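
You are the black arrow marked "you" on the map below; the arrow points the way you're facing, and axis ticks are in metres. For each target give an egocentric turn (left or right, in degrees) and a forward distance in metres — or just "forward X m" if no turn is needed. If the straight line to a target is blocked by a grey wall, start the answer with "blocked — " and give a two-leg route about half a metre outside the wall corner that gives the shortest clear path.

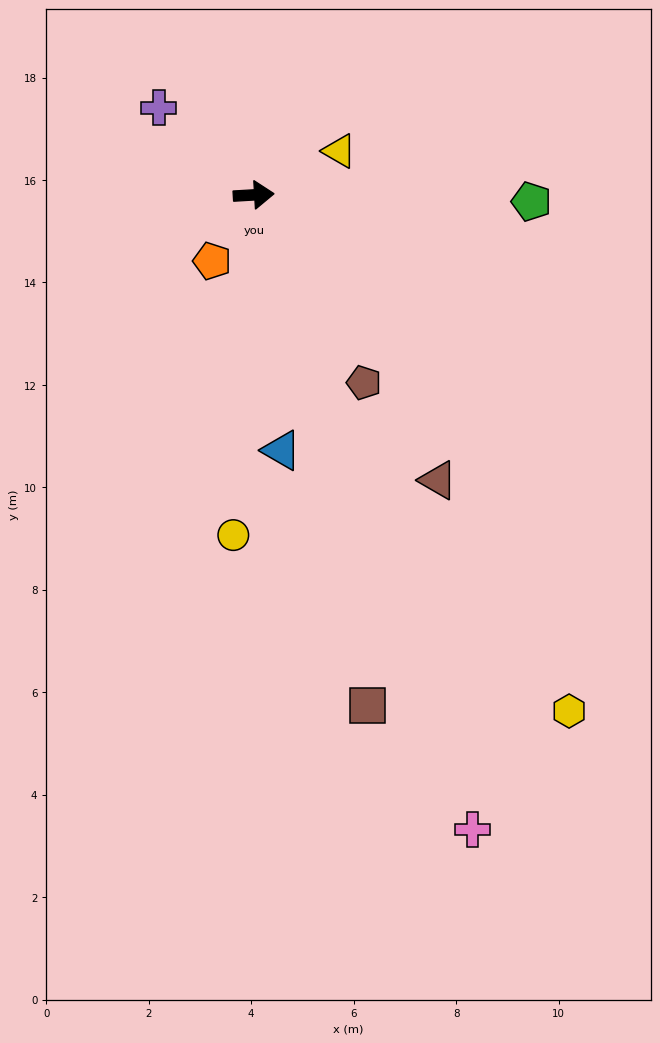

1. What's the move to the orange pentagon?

turn right 126°, forward 1.5 m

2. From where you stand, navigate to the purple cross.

turn left 134°, forward 2.5 m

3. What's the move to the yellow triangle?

turn left 24°, forward 1.9 m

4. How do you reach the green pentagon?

turn right 5°, forward 5.4 m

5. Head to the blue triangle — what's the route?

turn right 87°, forward 5.0 m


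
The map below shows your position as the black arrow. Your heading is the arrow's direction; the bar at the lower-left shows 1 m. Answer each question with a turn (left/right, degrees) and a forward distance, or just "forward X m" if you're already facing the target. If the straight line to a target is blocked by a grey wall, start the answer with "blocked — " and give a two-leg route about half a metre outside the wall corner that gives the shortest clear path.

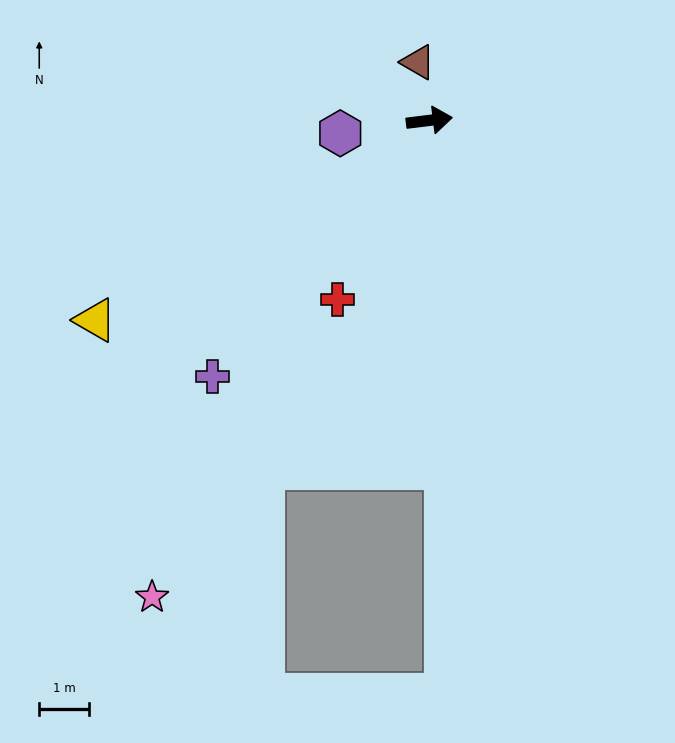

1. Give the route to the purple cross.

turn right 137°, forward 6.8 m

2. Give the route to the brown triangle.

turn left 94°, forward 1.2 m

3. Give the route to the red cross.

turn right 124°, forward 4.1 m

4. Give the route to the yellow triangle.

turn right 156°, forward 7.8 m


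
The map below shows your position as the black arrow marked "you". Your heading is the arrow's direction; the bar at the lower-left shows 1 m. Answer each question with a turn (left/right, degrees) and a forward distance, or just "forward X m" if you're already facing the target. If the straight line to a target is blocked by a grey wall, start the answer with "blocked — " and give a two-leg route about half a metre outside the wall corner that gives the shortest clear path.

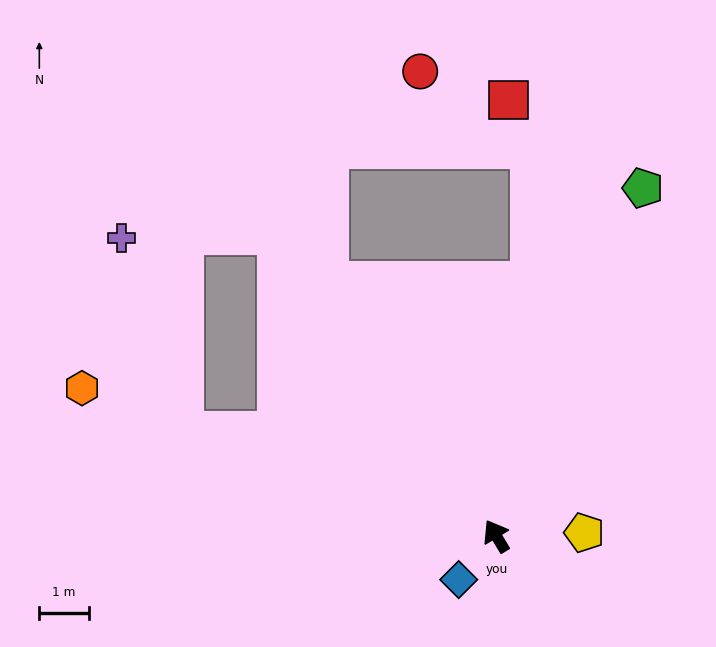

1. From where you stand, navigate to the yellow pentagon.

turn right 119°, forward 1.8 m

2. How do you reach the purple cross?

blocked — turn left 5°, forward 7.5 m, then turn left 56°, forward 3.2 m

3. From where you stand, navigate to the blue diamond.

turn left 108°, forward 1.2 m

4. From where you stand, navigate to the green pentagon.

turn right 54°, forward 7.6 m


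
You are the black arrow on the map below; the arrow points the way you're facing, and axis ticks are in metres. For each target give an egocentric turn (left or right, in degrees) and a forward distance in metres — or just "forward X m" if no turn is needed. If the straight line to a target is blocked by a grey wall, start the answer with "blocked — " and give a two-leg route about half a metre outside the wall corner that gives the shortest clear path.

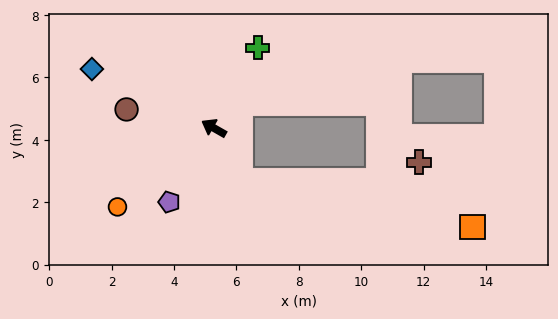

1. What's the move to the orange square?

blocked — turn left 146°, forward 1.9 m, then turn left 53°, forward 7.6 m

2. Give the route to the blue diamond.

turn left 4°, forward 4.3 m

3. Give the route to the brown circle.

turn left 18°, forward 2.9 m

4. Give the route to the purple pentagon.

turn left 89°, forward 2.8 m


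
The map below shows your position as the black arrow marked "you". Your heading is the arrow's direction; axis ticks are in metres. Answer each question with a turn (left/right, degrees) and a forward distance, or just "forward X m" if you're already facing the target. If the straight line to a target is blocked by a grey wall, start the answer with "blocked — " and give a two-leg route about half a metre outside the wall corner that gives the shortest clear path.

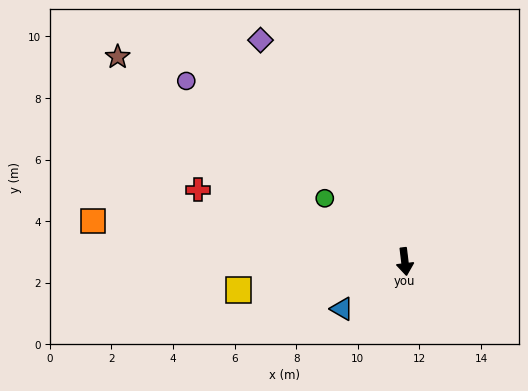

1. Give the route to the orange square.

turn right 104°, forward 10.2 m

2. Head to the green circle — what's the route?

turn right 135°, forward 3.3 m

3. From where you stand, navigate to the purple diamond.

turn right 154°, forward 8.6 m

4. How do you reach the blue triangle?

turn right 60°, forward 2.6 m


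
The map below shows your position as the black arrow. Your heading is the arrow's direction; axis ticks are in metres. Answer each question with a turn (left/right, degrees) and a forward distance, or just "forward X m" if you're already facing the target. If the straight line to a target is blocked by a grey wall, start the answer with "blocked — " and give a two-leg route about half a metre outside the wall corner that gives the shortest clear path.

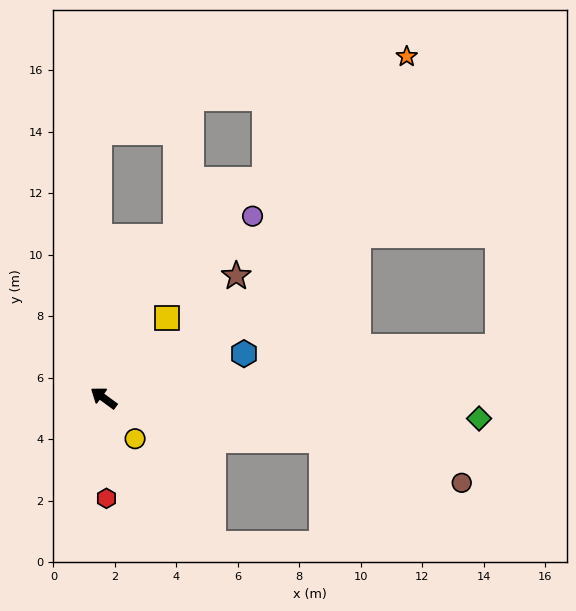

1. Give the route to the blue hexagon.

turn right 126°, forward 4.8 m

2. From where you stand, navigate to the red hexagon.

turn left 128°, forward 3.3 m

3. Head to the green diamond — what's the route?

turn right 147°, forward 12.2 m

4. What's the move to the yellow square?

turn right 92°, forward 3.3 m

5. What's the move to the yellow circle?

turn left 164°, forward 1.7 m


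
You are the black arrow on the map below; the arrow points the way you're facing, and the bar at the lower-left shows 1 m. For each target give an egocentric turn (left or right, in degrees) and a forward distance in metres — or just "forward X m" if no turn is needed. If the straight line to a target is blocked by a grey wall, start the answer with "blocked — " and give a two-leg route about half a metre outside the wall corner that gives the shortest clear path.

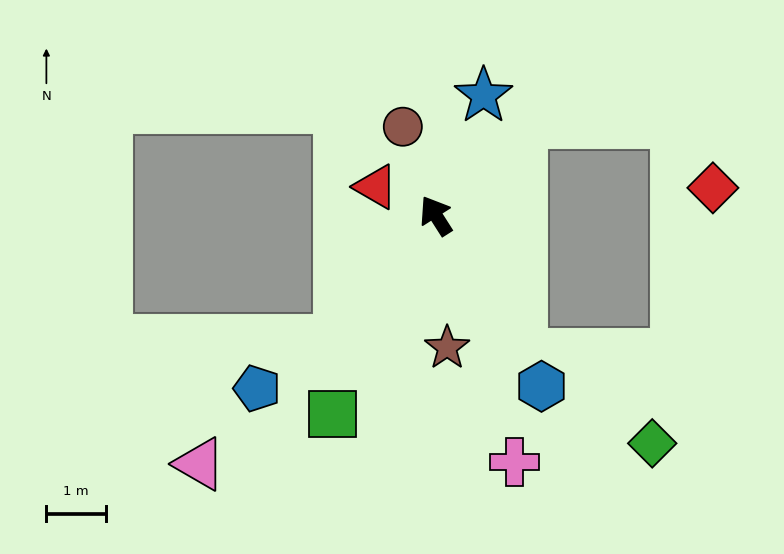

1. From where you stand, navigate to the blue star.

turn right 54°, forward 2.2 m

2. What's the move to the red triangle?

turn left 32°, forward 1.1 m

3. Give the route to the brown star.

turn left 152°, forward 2.2 m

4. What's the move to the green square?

turn left 120°, forward 3.8 m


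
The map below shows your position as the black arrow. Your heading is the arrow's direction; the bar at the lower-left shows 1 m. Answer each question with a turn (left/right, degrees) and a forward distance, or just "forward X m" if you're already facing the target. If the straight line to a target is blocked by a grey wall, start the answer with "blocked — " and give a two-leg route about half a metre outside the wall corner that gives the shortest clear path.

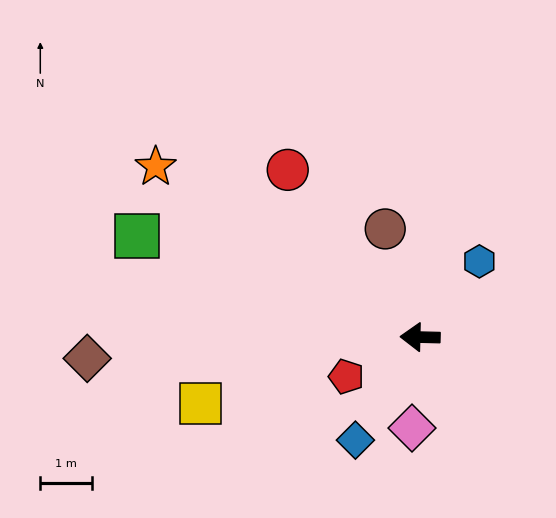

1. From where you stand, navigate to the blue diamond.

turn left 59°, forward 2.3 m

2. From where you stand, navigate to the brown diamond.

turn left 5°, forward 6.4 m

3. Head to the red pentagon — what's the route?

turn left 30°, forward 1.6 m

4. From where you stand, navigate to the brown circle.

turn right 71°, forward 2.2 m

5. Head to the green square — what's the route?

turn right 18°, forward 5.8 m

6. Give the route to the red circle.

turn right 50°, forward 4.1 m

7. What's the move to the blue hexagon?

turn right 127°, forward 1.8 m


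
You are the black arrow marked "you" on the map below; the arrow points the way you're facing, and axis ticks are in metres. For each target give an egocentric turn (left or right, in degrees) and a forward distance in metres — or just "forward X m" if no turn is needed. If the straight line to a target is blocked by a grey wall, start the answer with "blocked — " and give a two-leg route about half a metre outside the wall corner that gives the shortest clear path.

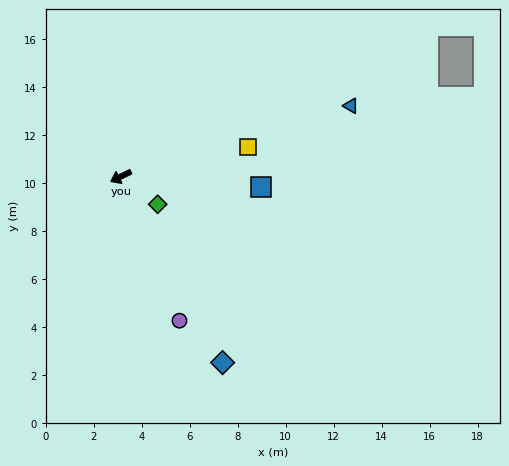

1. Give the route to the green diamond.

turn left 117°, forward 1.9 m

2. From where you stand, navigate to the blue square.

turn left 150°, forward 5.8 m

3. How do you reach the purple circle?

turn left 86°, forward 6.5 m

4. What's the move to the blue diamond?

turn left 93°, forward 8.8 m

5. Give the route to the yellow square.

turn left 167°, forward 5.4 m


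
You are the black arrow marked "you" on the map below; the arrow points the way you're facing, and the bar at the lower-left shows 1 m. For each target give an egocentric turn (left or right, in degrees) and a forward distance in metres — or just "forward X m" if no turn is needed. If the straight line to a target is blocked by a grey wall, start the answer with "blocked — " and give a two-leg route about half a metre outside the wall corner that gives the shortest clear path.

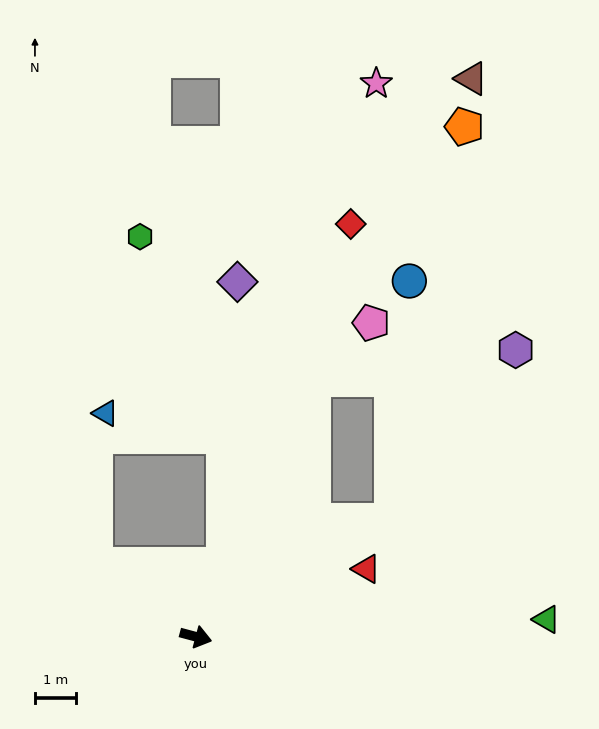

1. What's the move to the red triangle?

turn left 37°, forward 4.5 m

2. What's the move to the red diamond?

turn left 84°, forward 10.8 m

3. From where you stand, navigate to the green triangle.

turn left 18°, forward 8.6 m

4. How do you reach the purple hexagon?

blocked — turn left 46°, forward 5.6 m, then turn left 23°, forward 5.2 m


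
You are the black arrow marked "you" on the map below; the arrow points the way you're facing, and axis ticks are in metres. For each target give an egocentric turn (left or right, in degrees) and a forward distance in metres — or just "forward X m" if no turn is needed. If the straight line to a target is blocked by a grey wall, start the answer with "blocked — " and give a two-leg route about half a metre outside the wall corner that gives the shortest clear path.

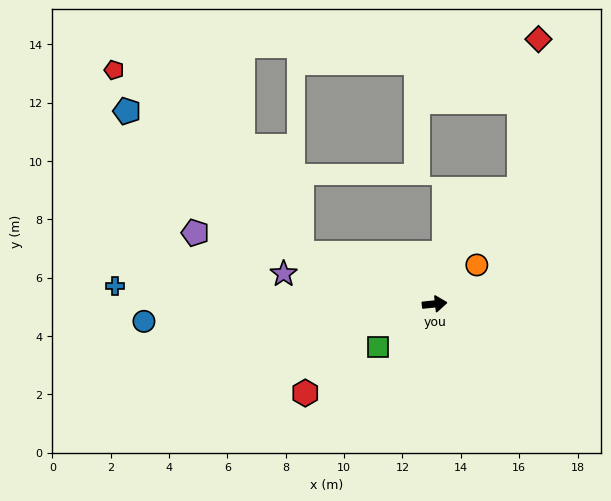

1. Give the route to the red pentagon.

blocked — turn left 153°, forward 4.9 m, then turn right 23°, forward 9.0 m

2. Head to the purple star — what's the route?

turn left 163°, forward 5.3 m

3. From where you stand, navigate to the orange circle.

turn left 37°, forward 2.0 m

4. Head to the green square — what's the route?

turn right 149°, forward 2.4 m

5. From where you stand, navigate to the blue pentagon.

blocked — turn left 153°, forward 4.9 m, then turn right 18°, forward 7.7 m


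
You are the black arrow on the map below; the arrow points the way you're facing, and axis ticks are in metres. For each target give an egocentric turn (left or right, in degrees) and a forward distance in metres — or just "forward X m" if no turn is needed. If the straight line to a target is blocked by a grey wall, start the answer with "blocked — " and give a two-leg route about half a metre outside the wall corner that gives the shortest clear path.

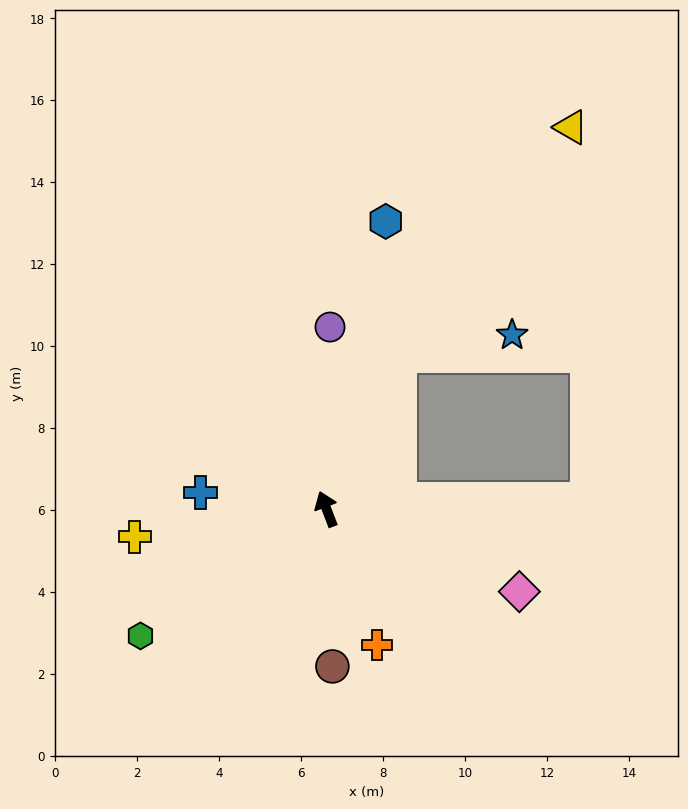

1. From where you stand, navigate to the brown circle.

turn left 161°, forward 3.8 m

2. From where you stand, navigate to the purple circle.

turn right 22°, forward 4.4 m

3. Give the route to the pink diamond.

turn right 134°, forward 5.1 m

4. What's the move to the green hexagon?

turn left 103°, forward 5.5 m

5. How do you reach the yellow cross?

turn left 77°, forward 4.7 m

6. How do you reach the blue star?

blocked — turn right 46°, forward 4.1 m, then turn right 54°, forward 2.8 m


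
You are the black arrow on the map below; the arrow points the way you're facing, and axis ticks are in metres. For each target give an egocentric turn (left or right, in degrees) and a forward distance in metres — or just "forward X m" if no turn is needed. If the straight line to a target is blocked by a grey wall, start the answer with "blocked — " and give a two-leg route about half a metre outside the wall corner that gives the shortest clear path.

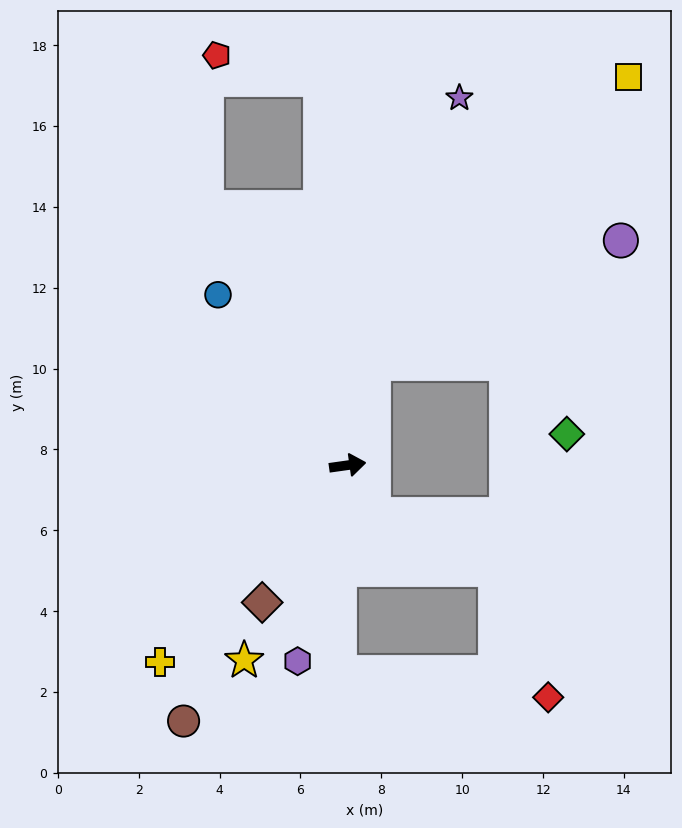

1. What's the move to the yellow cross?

turn right 142°, forward 6.7 m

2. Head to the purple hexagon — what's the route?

turn right 112°, forward 5.0 m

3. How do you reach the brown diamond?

turn right 130°, forward 4.0 m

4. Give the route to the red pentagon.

blocked — turn left 86°, forward 9.6 m, then turn left 73°, forward 2.6 m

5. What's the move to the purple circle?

blocked — turn left 67°, forward 2.6 m, then turn right 48°, forward 6.8 m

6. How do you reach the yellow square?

blocked — turn left 67°, forward 2.6 m, then turn right 27°, forward 9.5 m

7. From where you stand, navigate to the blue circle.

turn left 119°, forward 5.3 m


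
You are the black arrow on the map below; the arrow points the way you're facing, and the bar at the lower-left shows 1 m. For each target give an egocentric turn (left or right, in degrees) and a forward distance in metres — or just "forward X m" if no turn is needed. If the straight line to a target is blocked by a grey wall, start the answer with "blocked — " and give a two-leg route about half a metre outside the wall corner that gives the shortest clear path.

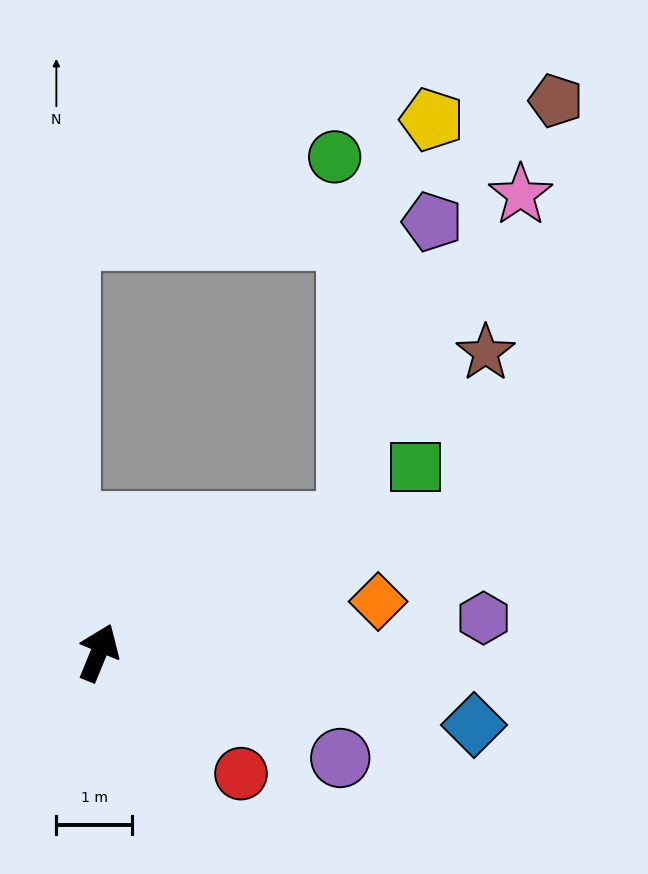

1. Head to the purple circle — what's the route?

turn right 91°, forward 3.5 m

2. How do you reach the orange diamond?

turn right 57°, forward 3.8 m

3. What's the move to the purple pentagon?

blocked — turn right 40°, forward 3.7 m, then turn left 47°, forward 4.2 m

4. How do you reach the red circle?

turn right 108°, forward 2.5 m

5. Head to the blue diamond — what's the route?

turn right 79°, forward 5.1 m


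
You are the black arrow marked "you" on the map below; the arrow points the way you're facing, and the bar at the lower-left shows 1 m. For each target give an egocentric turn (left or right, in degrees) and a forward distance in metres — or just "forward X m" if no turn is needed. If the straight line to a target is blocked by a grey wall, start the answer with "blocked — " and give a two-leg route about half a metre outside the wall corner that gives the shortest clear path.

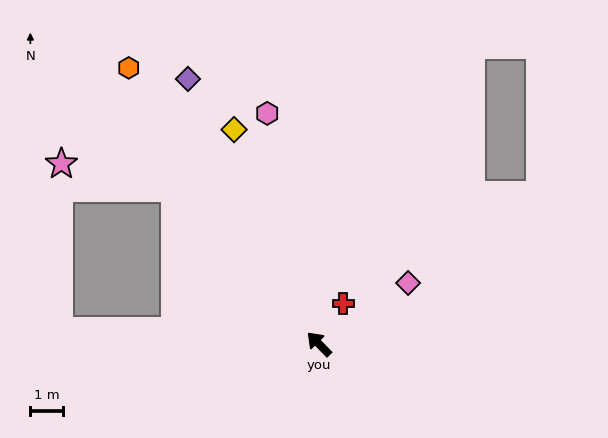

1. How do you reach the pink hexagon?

turn right 32°, forward 7.2 m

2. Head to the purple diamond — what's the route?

turn right 18°, forward 9.0 m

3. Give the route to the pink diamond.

turn right 100°, forward 3.3 m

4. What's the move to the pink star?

blocked — forward 6.5 m, then turn left 34°, forward 3.5 m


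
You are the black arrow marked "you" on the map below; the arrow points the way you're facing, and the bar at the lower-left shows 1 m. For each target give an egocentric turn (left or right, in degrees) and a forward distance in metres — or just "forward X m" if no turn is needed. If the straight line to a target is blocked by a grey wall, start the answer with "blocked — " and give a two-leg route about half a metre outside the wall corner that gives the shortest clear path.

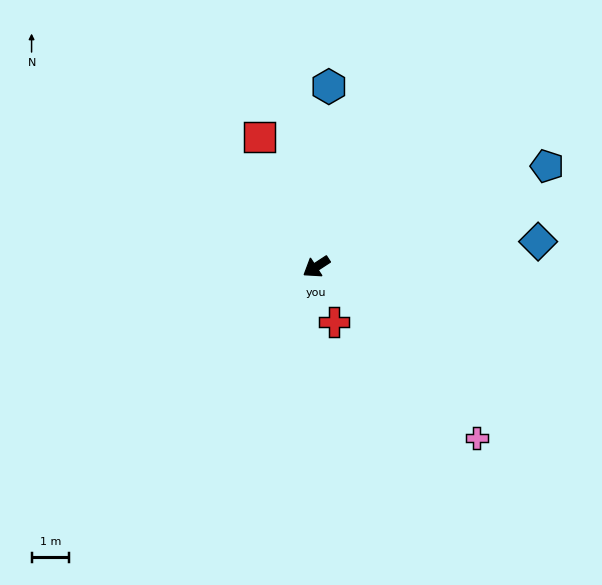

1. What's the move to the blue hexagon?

turn right 127°, forward 4.8 m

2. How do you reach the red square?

turn right 100°, forward 3.8 m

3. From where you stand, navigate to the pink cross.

turn left 100°, forward 6.2 m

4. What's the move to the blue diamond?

turn left 153°, forward 5.9 m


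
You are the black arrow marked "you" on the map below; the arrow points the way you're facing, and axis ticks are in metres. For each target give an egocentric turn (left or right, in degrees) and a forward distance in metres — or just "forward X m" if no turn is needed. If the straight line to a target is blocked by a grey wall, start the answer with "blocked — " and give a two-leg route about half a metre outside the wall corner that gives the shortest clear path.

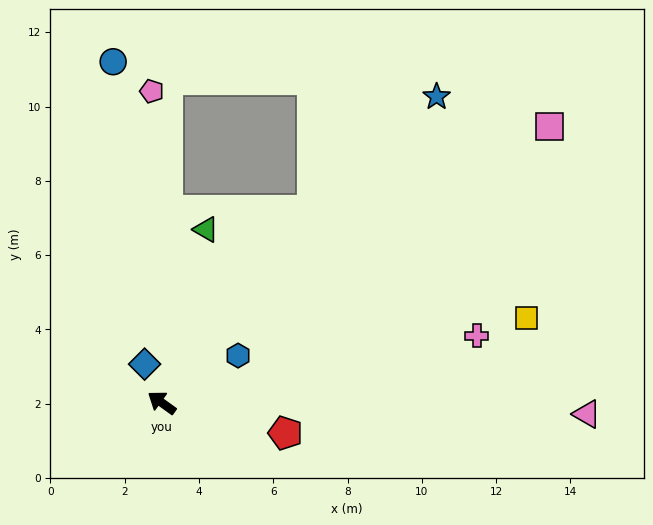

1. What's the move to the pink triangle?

turn right 146°, forward 11.4 m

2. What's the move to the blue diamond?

turn right 30°, forward 1.1 m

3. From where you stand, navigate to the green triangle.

turn right 69°, forward 4.8 m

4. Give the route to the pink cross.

turn right 132°, forward 8.7 m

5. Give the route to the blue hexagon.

turn right 113°, forward 2.4 m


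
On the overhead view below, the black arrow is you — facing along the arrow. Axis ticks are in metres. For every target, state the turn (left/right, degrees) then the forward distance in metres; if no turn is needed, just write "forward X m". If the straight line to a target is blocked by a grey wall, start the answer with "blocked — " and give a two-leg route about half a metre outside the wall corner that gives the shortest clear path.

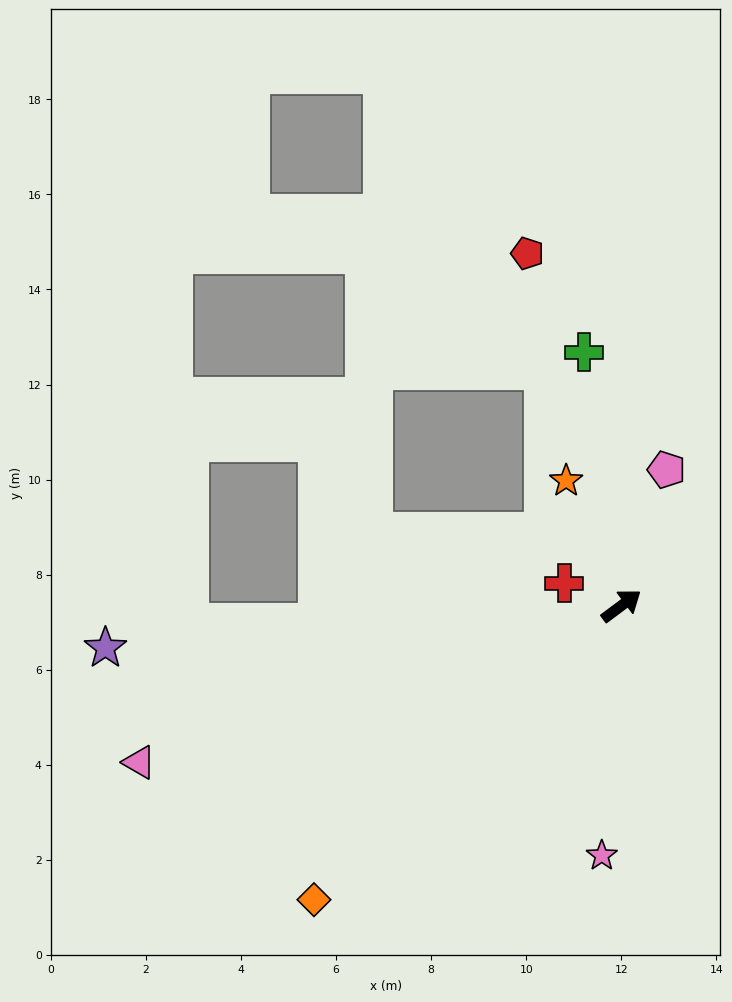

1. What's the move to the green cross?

turn left 62°, forward 5.4 m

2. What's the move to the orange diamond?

turn right 173°, forward 9.0 m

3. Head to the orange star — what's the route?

turn left 77°, forward 2.9 m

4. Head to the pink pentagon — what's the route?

turn left 35°, forward 3.0 m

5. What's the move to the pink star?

turn right 131°, forward 5.3 m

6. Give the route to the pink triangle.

turn left 161°, forward 10.7 m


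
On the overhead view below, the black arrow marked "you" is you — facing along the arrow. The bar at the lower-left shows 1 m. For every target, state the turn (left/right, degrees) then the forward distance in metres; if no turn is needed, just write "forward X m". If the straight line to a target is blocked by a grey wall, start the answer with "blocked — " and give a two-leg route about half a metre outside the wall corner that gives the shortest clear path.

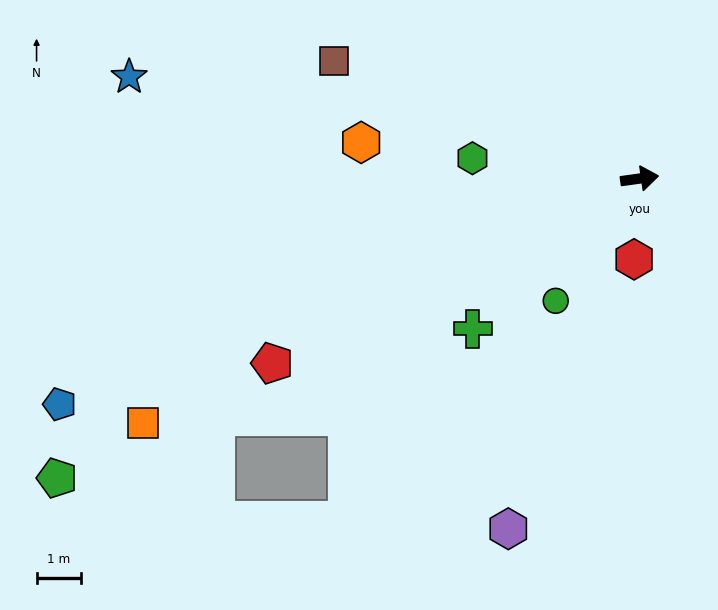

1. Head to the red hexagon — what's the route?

turn right 102°, forward 1.8 m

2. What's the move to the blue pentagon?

turn right 167°, forward 13.9 m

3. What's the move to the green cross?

turn right 146°, forward 5.0 m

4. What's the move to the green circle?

turn right 132°, forward 3.3 m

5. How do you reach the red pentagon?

turn right 161°, forward 9.2 m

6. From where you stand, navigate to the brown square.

turn left 151°, forward 7.3 m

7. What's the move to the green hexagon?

turn left 165°, forward 3.8 m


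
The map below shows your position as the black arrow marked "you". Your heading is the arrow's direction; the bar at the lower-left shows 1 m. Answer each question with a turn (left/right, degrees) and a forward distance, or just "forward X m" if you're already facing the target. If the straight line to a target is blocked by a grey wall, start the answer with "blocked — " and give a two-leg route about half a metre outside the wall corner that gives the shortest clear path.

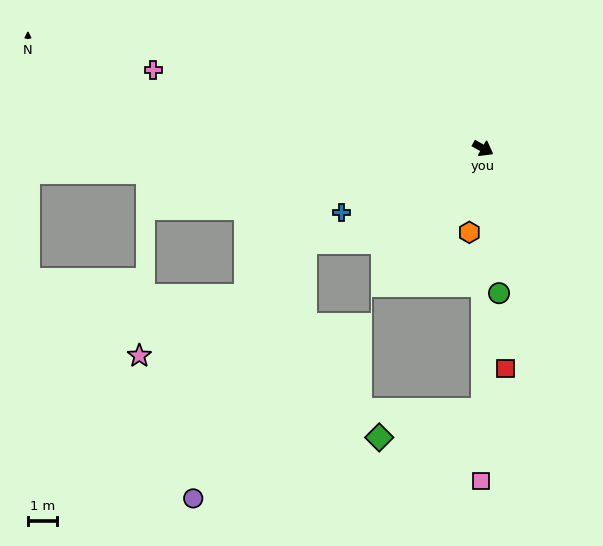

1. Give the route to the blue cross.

turn right 126°, forward 5.3 m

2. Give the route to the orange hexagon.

turn right 70°, forward 2.9 m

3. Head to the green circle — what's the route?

turn right 55°, forward 5.0 m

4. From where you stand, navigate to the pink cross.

turn right 164°, forward 11.6 m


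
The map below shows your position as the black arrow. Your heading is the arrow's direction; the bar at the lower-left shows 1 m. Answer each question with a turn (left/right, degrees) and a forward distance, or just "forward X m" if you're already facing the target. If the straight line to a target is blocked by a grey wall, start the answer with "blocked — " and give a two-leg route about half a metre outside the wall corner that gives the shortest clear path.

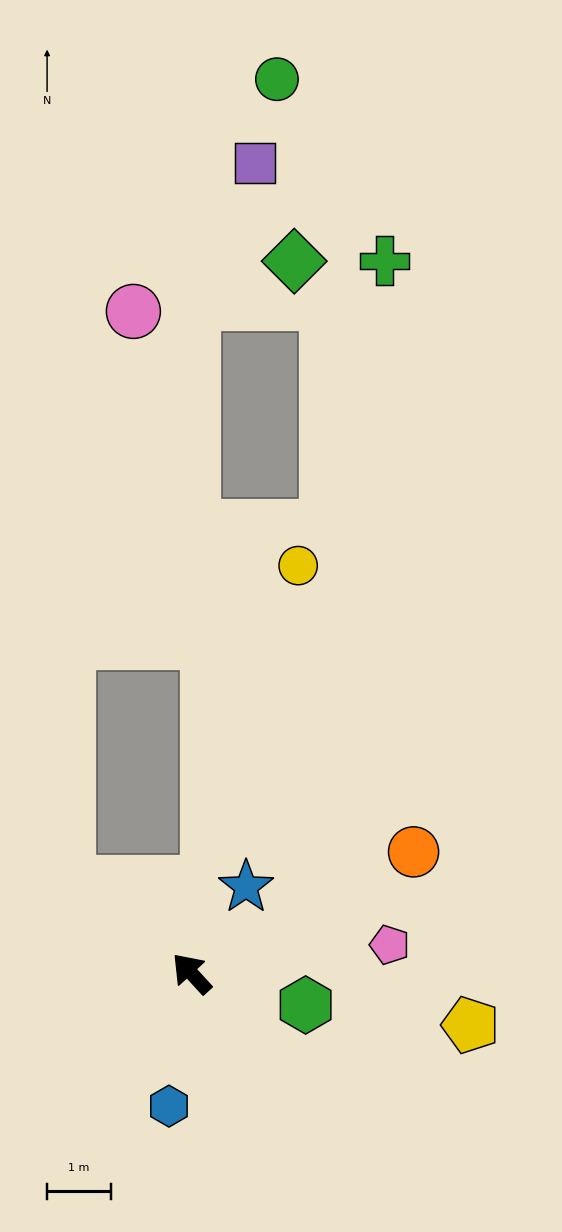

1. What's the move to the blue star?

turn right 75°, forward 1.6 m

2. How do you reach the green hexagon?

turn right 148°, forward 1.9 m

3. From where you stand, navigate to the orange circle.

turn right 104°, forward 4.0 m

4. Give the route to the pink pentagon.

turn right 124°, forward 3.1 m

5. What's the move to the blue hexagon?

turn left 128°, forward 2.1 m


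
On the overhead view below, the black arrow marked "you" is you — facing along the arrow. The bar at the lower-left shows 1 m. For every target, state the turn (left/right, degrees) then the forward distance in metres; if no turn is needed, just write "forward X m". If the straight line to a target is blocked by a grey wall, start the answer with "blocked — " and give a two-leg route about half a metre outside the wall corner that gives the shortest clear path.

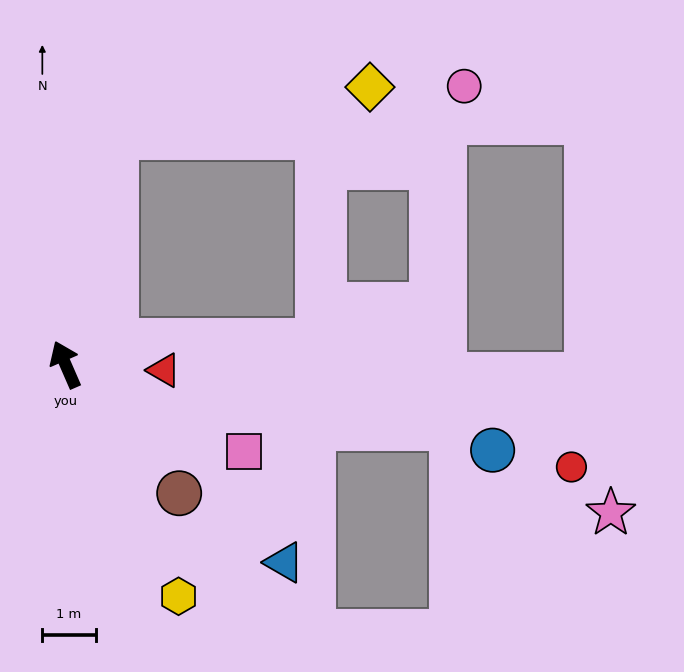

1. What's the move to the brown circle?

turn right 162°, forward 3.2 m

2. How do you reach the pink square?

turn right 140°, forward 3.7 m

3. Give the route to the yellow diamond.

blocked — turn right 36°, forward 4.4 m, then turn right 66°, forward 4.9 m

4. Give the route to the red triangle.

turn right 117°, forward 1.9 m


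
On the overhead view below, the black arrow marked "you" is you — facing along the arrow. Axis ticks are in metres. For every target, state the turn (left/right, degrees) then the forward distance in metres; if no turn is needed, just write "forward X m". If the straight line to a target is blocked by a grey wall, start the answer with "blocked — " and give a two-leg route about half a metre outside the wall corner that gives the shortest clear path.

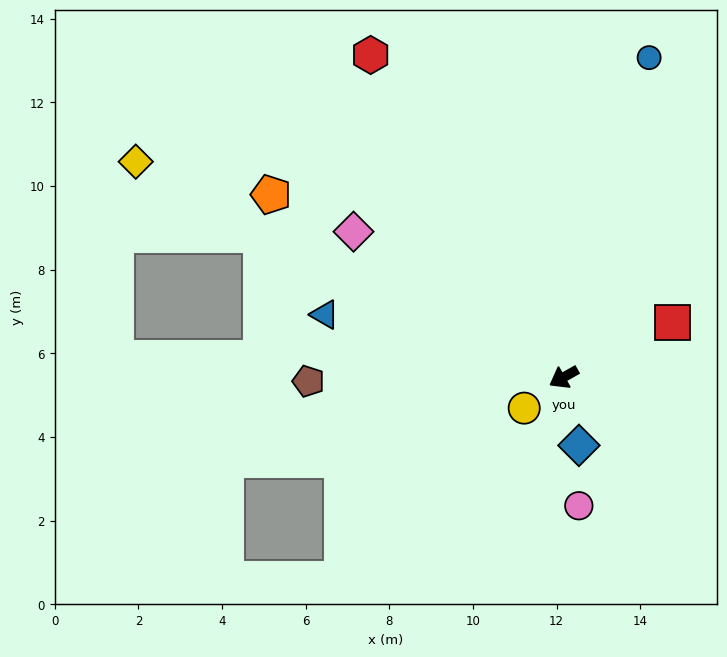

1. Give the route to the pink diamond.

turn right 64°, forward 6.1 m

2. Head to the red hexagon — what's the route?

turn right 89°, forward 9.0 m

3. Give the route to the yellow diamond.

turn right 56°, forward 11.5 m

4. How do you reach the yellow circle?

turn left 8°, forward 1.2 m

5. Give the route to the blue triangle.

turn right 44°, forward 5.9 m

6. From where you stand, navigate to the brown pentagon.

turn right 29°, forward 6.1 m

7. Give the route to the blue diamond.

turn left 73°, forward 1.7 m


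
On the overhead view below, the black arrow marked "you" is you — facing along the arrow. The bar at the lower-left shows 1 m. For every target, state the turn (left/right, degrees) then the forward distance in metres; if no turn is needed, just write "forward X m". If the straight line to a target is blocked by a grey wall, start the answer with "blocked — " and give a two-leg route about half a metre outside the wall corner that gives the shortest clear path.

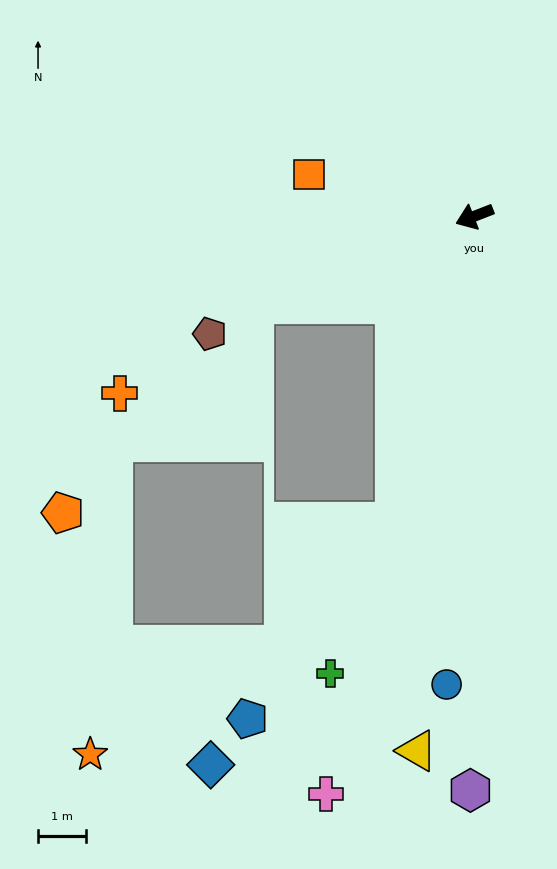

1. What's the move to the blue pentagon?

blocked — turn left 54°, forward 6.6 m, then turn right 22°, forward 5.1 m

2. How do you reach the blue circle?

turn left 65°, forward 9.7 m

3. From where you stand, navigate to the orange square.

turn right 35°, forward 3.5 m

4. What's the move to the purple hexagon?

turn left 68°, forward 11.9 m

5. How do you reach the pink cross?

turn left 54°, forward 12.4 m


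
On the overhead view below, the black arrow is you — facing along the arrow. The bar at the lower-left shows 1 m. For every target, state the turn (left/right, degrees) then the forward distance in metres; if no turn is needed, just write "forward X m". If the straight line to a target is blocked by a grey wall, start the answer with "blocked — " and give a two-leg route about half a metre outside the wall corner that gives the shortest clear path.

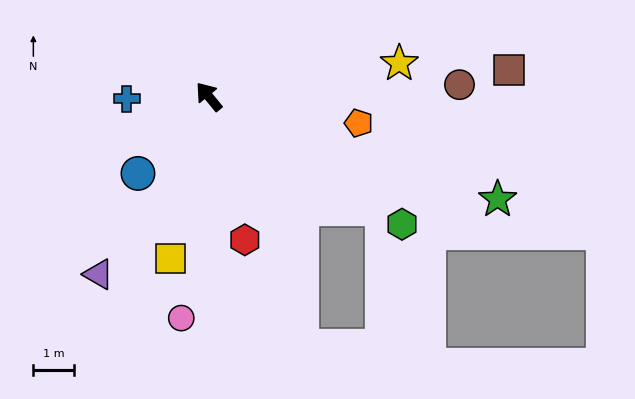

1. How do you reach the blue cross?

turn left 52°, forward 2.0 m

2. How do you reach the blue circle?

turn left 98°, forward 2.6 m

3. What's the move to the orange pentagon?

turn right 139°, forward 3.8 m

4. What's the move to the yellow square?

turn left 127°, forward 4.1 m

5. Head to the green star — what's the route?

turn right 149°, forward 7.6 m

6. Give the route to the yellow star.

turn right 119°, forward 4.8 m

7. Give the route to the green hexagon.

turn right 163°, forward 5.7 m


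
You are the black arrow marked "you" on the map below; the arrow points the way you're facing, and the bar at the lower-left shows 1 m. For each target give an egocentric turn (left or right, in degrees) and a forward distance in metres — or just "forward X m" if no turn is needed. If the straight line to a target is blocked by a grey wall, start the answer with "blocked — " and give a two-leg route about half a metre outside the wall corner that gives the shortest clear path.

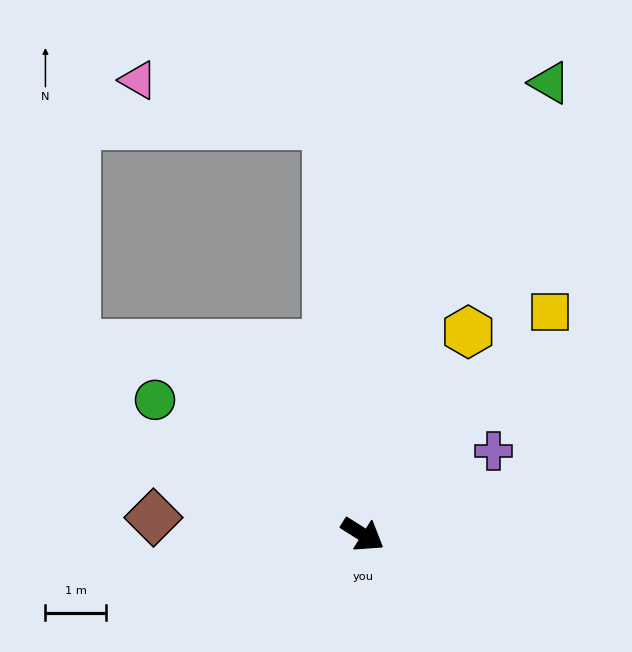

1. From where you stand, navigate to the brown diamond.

turn right 152°, forward 3.5 m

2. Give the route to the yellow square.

turn left 82°, forward 4.8 m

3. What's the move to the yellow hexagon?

turn left 95°, forward 3.8 m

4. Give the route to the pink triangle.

blocked — turn left 127°, forward 6.8 m, then turn left 72°, forward 3.2 m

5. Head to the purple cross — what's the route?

turn left 65°, forward 2.6 m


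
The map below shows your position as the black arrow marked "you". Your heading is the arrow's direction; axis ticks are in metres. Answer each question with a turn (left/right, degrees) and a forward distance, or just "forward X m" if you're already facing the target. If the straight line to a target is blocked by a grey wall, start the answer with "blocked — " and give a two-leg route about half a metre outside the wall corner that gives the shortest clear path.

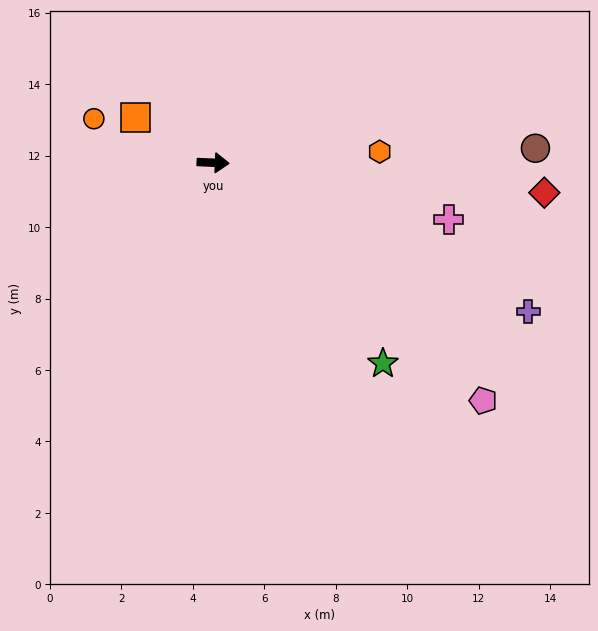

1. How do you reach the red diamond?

turn right 3°, forward 9.3 m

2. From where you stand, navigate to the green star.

turn right 47°, forward 7.4 m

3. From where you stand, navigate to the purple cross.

turn right 23°, forward 9.8 m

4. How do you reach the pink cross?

turn right 11°, forward 6.8 m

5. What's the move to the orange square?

turn left 152°, forward 2.5 m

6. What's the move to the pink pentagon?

turn right 39°, forward 10.1 m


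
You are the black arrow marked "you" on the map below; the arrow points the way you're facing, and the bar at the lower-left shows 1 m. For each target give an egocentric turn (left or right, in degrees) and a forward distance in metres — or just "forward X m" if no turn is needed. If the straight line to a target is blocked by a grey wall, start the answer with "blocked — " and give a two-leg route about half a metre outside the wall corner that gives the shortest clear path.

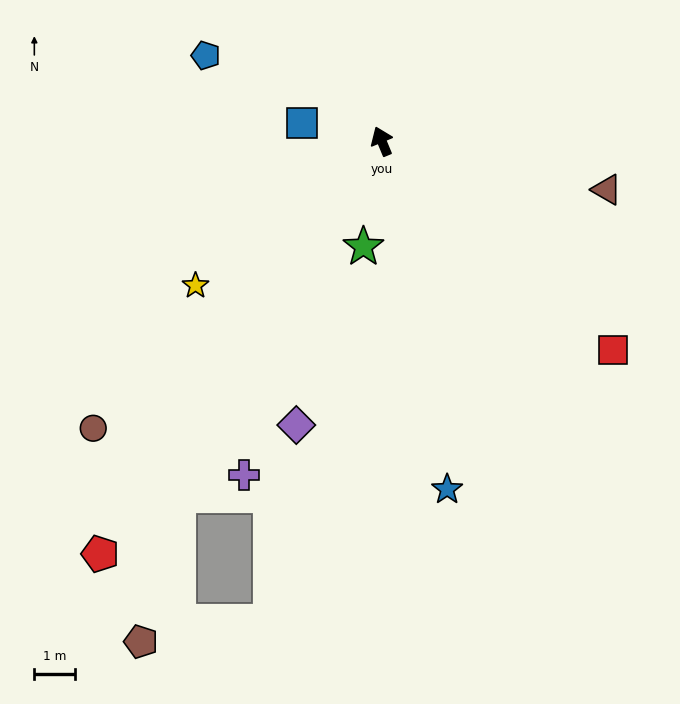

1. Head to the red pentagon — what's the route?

turn left 123°, forward 12.2 m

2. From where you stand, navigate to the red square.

turn right 155°, forward 7.6 m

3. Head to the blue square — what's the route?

turn left 55°, forward 2.0 m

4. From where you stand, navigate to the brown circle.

turn left 112°, forward 9.9 m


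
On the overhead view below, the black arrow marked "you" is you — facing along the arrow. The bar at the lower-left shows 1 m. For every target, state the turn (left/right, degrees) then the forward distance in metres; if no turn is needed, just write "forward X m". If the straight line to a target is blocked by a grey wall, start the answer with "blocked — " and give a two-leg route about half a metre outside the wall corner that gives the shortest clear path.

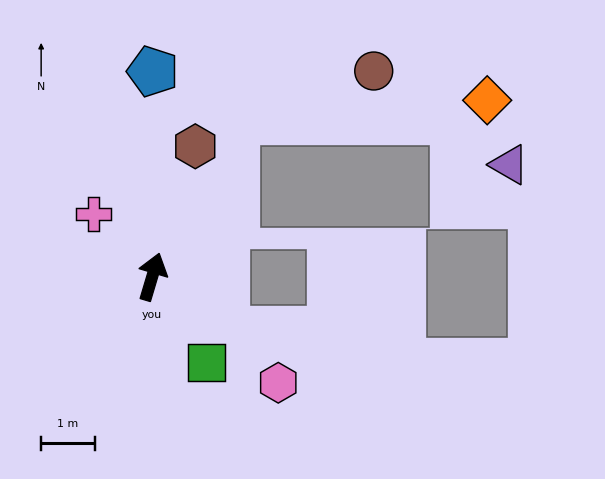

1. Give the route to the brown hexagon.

forward 2.5 m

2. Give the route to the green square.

turn right 131°, forward 1.9 m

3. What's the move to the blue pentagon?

turn left 16°, forward 3.8 m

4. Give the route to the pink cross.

turn left 60°, forward 1.6 m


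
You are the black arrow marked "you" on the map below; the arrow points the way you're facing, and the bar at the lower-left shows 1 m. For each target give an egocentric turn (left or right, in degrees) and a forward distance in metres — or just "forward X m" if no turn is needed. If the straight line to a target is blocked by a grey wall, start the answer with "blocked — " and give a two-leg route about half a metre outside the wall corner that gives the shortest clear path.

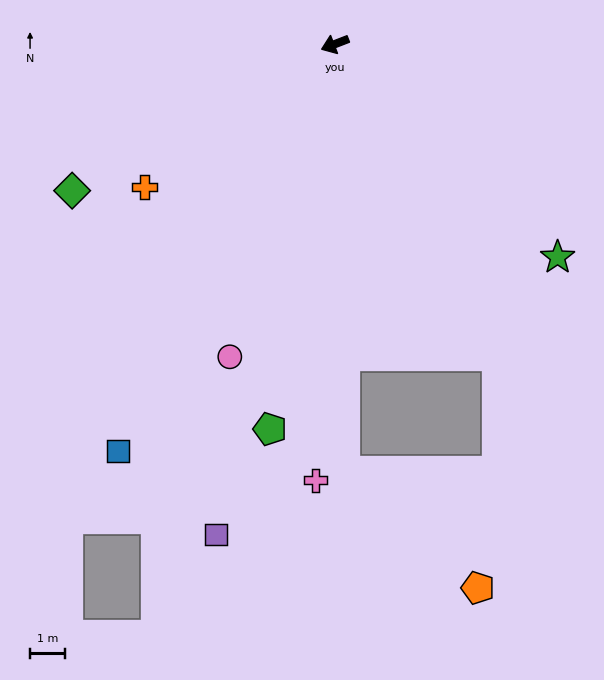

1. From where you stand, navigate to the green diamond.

turn left 8°, forward 8.5 m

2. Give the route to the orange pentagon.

blocked — turn left 70°, forward 12.1 m, then turn left 47°, forward 5.0 m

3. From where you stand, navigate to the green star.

turn left 115°, forward 8.7 m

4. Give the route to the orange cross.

turn left 16°, forward 6.7 m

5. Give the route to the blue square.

turn left 41°, forward 13.0 m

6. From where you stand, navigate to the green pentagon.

turn left 59°, forward 11.1 m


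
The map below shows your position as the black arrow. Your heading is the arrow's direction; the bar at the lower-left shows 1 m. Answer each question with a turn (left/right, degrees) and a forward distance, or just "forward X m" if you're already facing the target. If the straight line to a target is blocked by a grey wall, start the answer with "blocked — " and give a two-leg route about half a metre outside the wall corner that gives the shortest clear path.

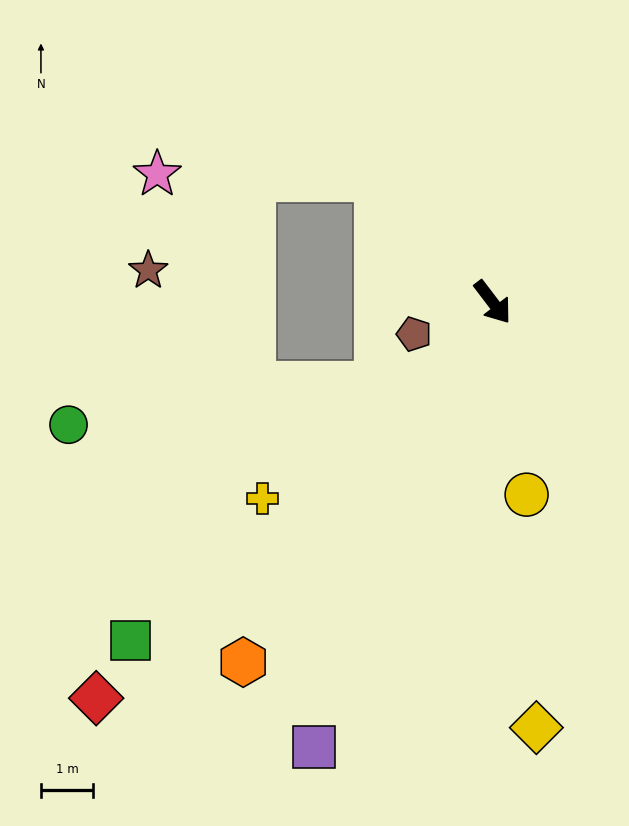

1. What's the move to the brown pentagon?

turn right 105°, forward 1.6 m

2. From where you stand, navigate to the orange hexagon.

turn right 72°, forward 8.3 m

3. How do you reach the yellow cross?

turn right 87°, forward 5.8 m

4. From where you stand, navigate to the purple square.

turn right 59°, forward 9.1 m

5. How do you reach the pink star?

blocked — turn right 174°, forward 3.2 m, then turn left 45°, forward 4.2 m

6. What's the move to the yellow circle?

turn right 27°, forward 3.7 m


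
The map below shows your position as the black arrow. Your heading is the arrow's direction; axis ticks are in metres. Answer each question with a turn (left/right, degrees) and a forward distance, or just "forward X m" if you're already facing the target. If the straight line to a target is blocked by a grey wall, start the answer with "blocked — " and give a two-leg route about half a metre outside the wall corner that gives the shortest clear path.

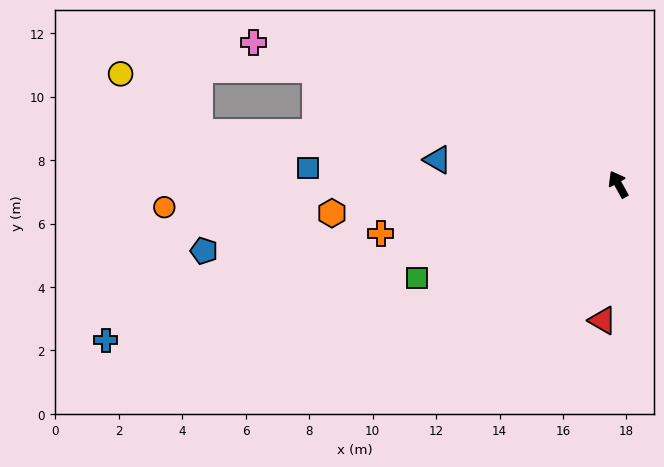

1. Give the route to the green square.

turn left 86°, forward 7.0 m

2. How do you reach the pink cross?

turn left 40°, forward 12.3 m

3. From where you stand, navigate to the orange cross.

turn left 73°, forward 7.6 m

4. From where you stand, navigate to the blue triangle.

turn left 53°, forward 5.7 m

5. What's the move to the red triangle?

turn left 144°, forward 4.3 m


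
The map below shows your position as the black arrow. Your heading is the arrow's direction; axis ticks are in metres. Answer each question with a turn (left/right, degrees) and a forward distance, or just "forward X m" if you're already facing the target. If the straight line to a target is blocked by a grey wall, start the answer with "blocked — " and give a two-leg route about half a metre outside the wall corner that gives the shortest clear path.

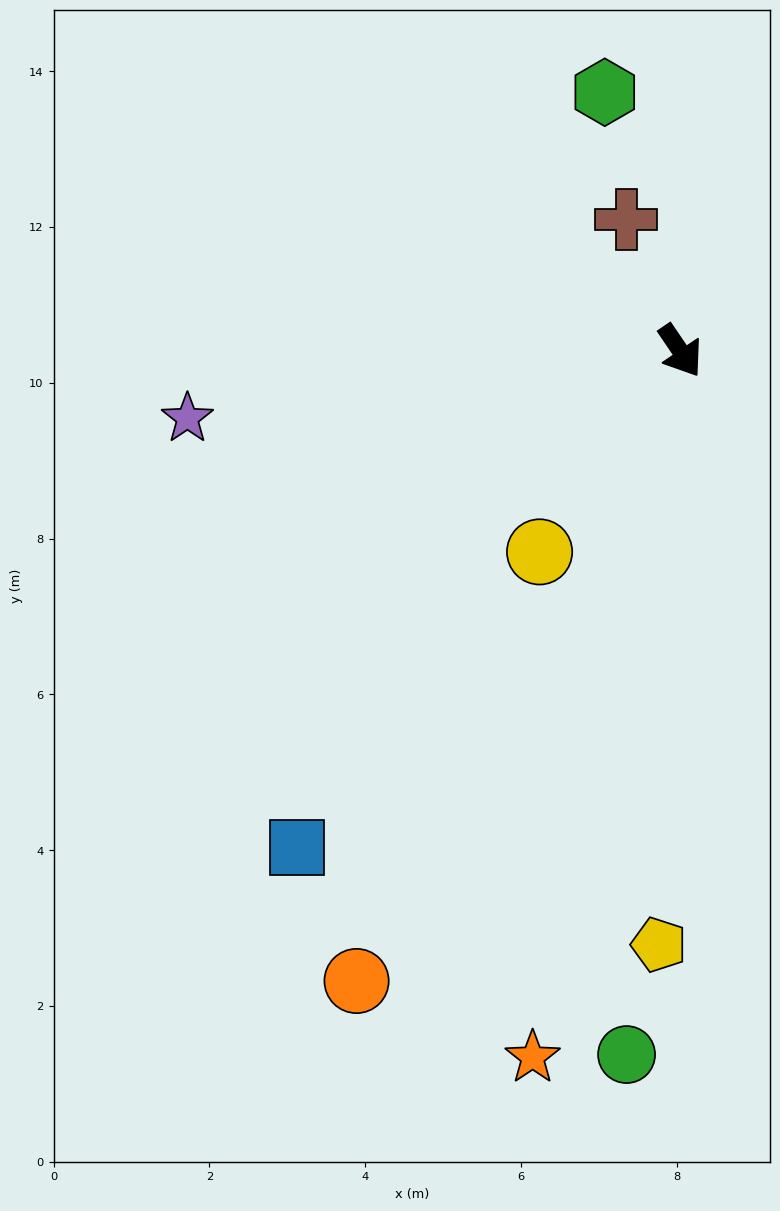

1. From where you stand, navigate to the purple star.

turn right 116°, forward 6.4 m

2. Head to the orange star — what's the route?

turn right 46°, forward 9.3 m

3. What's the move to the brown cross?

turn left 168°, forward 1.8 m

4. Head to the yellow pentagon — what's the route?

turn right 36°, forward 7.6 m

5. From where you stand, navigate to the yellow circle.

turn right 69°, forward 3.1 m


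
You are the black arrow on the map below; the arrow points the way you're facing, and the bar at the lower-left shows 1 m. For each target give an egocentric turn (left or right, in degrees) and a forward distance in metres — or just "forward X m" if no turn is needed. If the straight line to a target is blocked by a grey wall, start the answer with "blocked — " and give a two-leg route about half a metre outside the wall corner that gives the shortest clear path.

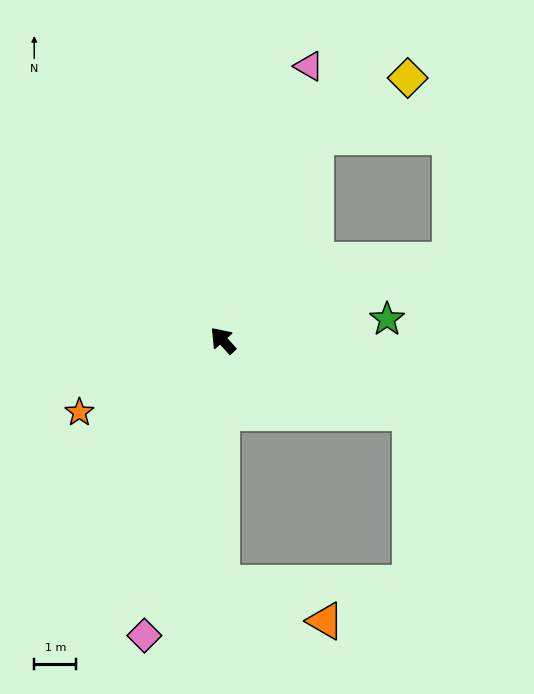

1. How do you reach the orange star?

turn left 75°, forward 3.8 m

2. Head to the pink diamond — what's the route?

turn left 123°, forward 7.2 m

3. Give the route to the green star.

turn right 125°, forward 3.9 m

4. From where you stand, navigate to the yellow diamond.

blocked — turn right 67°, forward 5.3 m, then turn right 32°, forward 2.6 m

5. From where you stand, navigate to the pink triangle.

turn right 59°, forward 6.8 m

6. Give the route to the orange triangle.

blocked — turn left 138°, forward 5.7 m, then turn left 70°, forward 2.6 m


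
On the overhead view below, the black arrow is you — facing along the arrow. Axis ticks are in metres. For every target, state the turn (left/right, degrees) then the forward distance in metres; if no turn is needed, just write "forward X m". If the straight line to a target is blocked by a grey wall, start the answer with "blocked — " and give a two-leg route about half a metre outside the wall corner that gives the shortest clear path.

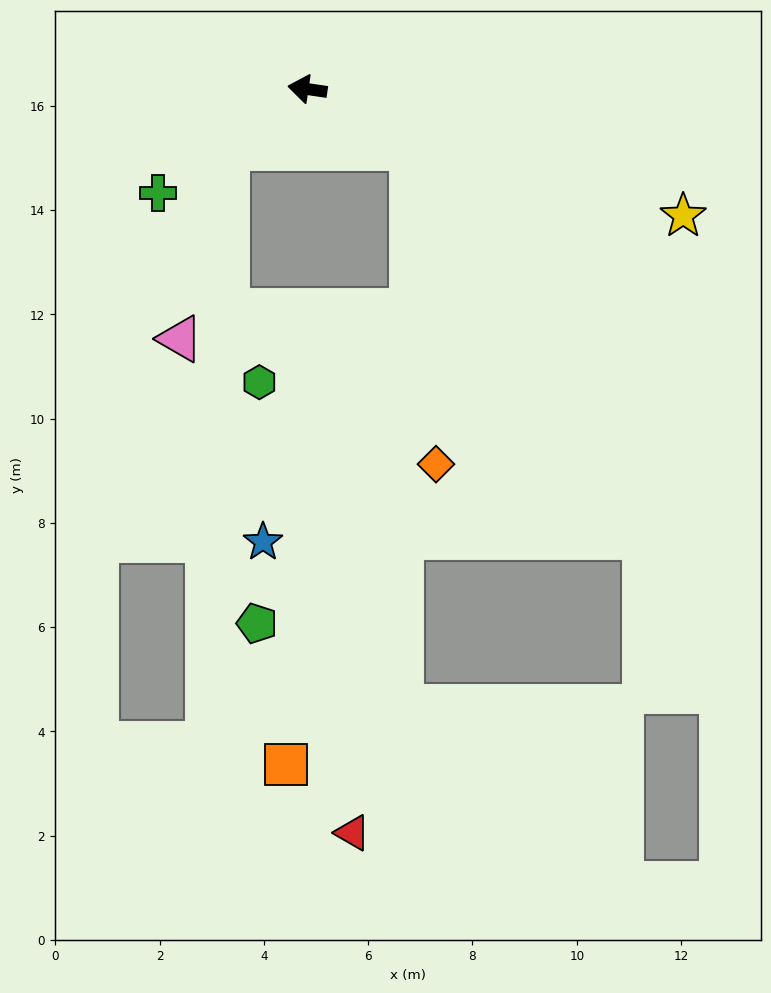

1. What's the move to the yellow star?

turn left 170°, forward 7.6 m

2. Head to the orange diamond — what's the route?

blocked — turn left 159°, forward 2.3 m, then turn right 56°, forward 6.1 m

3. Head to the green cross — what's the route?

turn left 43°, forward 3.5 m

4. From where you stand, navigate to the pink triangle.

blocked — turn left 45°, forward 1.9 m, then turn left 39°, forward 3.8 m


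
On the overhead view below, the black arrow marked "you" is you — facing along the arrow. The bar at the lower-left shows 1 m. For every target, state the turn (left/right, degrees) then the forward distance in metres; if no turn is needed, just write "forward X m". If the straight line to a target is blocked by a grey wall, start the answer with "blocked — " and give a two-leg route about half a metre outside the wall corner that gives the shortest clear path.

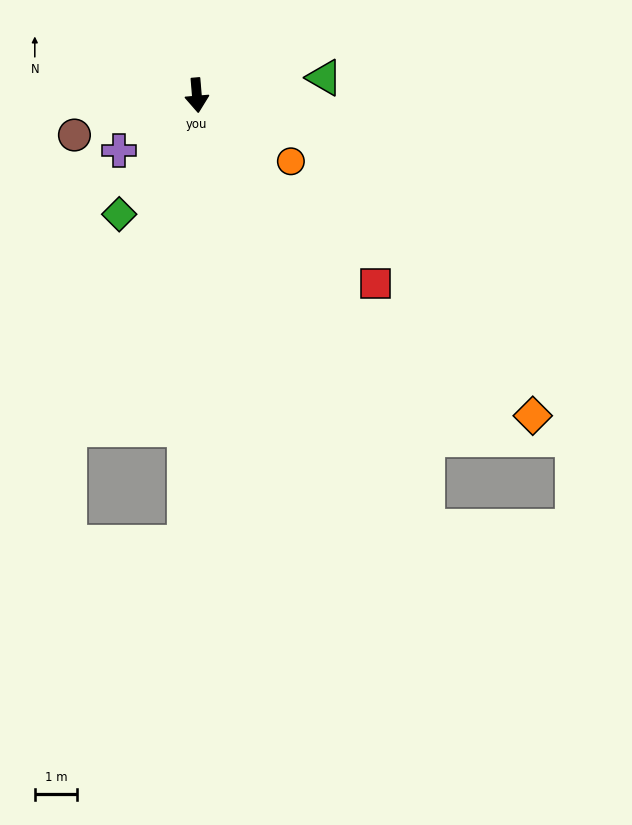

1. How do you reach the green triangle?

turn left 93°, forward 3.0 m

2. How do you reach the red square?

turn left 39°, forward 6.1 m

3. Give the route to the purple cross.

turn right 59°, forward 2.2 m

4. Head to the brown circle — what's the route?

turn right 77°, forward 3.0 m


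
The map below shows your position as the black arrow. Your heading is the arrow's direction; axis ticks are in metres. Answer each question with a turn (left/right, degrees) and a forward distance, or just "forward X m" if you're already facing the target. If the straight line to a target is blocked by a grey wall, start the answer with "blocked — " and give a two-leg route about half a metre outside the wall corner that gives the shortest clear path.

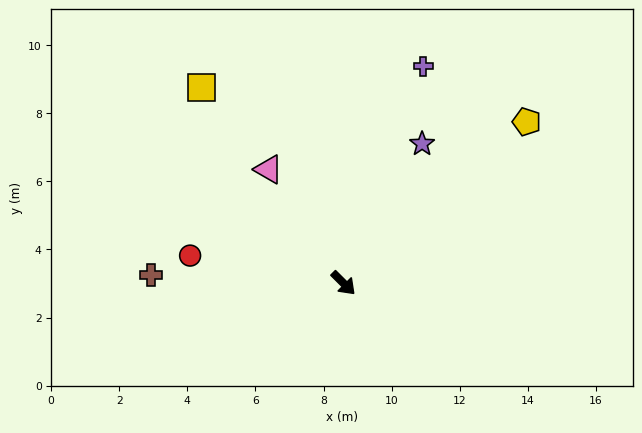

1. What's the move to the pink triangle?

turn left 168°, forward 4.0 m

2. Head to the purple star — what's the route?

turn left 105°, forward 4.7 m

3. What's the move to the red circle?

turn right 145°, forward 4.6 m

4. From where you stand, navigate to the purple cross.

turn left 115°, forward 6.8 m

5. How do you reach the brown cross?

turn right 137°, forward 5.7 m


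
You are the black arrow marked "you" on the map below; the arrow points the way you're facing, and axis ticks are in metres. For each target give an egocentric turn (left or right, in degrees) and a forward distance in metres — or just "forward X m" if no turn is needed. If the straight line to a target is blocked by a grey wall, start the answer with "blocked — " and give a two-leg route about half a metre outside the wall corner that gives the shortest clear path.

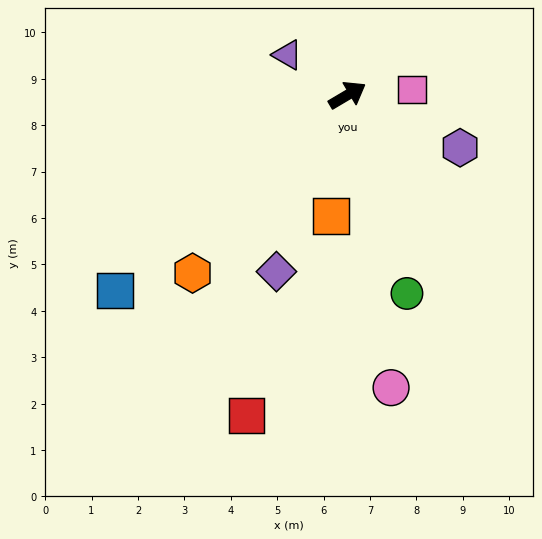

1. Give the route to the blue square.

turn right 171°, forward 6.5 m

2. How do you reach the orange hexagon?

turn right 162°, forward 5.1 m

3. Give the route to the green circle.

turn right 104°, forward 4.5 m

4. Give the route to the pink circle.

turn right 112°, forward 6.4 m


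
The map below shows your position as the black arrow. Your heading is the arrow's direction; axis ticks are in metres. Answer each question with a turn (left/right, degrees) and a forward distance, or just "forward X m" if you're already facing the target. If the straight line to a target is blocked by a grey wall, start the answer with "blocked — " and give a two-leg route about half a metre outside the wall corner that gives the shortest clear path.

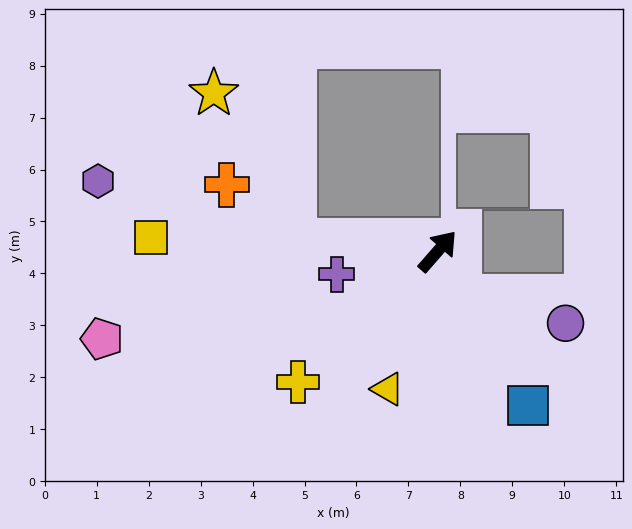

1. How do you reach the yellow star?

blocked — turn left 127°, forward 2.8 m, then turn right 57°, forward 3.2 m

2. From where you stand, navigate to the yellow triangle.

turn right 159°, forward 2.8 m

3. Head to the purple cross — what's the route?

turn left 144°, forward 2.0 m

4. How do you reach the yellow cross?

turn left 174°, forward 3.7 m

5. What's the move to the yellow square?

turn left 128°, forward 5.5 m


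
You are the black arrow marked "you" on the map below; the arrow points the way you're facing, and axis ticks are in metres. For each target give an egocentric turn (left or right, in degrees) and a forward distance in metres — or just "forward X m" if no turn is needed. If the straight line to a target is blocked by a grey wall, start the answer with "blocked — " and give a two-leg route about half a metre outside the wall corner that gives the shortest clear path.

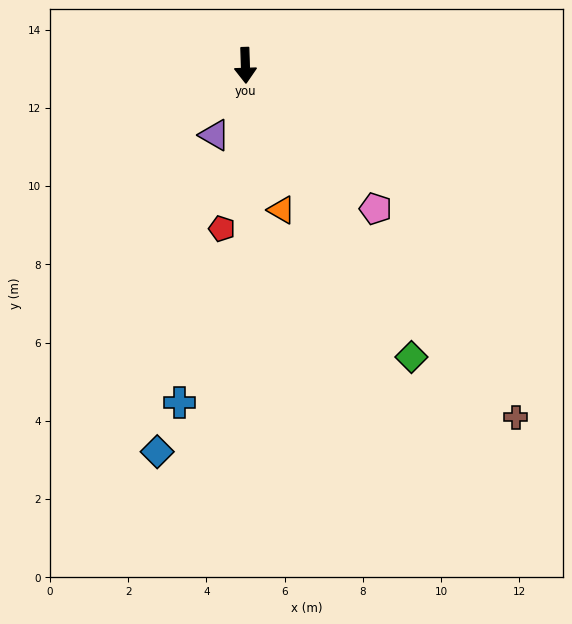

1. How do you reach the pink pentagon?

turn left 40°, forward 4.9 m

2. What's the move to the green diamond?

turn left 28°, forward 8.6 m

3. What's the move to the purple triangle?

turn right 26°, forward 1.9 m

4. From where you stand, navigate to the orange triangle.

turn left 12°, forward 3.8 m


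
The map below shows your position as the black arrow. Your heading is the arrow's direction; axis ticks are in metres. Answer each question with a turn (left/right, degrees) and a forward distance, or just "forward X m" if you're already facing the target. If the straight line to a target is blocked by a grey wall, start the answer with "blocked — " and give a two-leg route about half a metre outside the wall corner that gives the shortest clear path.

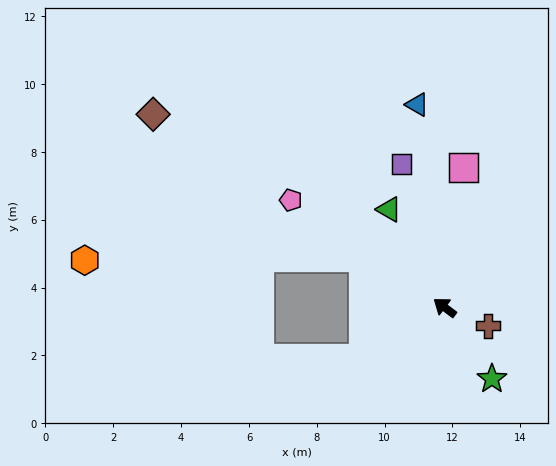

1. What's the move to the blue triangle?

turn right 45°, forward 6.0 m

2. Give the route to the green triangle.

turn right 23°, forward 3.3 m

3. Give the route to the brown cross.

turn right 166°, forward 1.4 m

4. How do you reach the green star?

turn left 161°, forward 2.5 m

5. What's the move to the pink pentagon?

turn left 2°, forward 5.5 m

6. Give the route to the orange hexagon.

blocked — turn left 6°, forward 2.8 m, then turn left 32°, forward 8.2 m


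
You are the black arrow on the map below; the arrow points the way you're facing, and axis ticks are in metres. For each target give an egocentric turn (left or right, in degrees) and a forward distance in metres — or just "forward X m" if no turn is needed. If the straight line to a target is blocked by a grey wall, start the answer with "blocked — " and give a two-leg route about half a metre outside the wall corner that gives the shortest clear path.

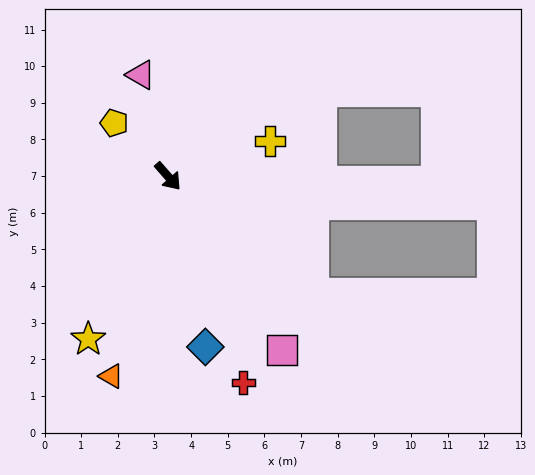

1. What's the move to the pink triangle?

turn left 154°, forward 2.9 m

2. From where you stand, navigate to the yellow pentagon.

turn right 176°, forward 2.1 m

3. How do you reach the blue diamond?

turn right 29°, forward 4.8 m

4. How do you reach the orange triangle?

turn right 57°, forward 5.7 m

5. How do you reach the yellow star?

turn right 67°, forward 4.9 m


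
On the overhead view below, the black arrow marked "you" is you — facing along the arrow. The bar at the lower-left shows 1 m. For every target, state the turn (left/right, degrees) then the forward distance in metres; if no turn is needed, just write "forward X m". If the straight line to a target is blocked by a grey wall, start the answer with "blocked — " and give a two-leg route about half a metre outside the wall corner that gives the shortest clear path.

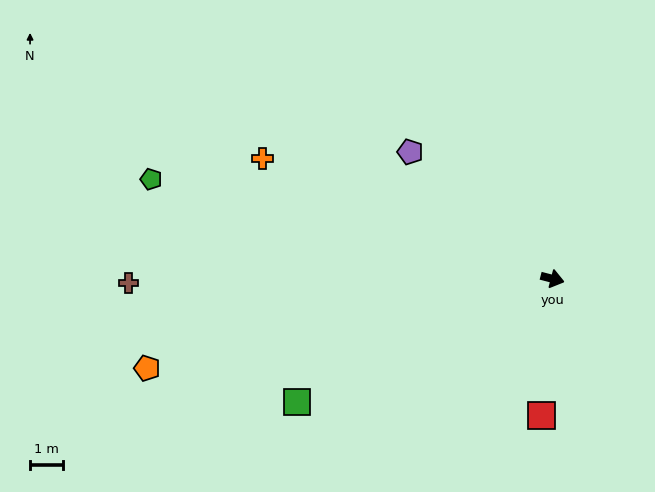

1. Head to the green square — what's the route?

turn right 140°, forward 8.6 m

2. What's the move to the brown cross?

turn right 165°, forward 12.9 m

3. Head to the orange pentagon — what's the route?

turn right 153°, forward 12.6 m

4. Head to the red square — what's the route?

turn right 80°, forward 4.2 m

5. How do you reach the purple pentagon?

turn left 153°, forward 5.8 m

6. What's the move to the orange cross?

turn left 172°, forward 9.6 m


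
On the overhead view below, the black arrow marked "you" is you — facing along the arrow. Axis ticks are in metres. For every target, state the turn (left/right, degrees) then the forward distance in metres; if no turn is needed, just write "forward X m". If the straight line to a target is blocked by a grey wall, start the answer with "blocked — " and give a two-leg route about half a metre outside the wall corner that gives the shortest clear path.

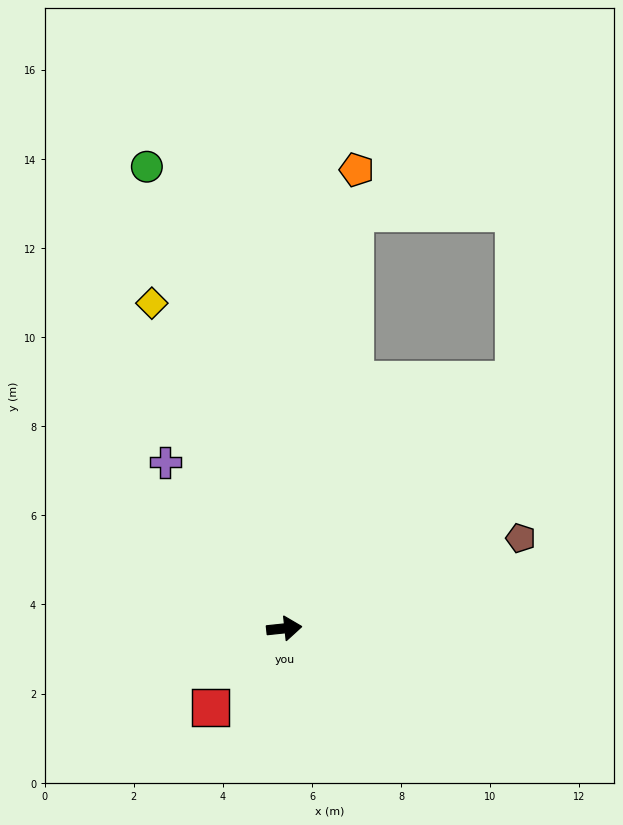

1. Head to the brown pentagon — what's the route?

turn left 15°, forward 5.7 m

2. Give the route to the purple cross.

turn left 120°, forward 4.6 m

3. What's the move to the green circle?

turn left 101°, forward 10.8 m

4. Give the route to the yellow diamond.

turn left 106°, forward 7.9 m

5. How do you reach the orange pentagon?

turn left 75°, forward 10.4 m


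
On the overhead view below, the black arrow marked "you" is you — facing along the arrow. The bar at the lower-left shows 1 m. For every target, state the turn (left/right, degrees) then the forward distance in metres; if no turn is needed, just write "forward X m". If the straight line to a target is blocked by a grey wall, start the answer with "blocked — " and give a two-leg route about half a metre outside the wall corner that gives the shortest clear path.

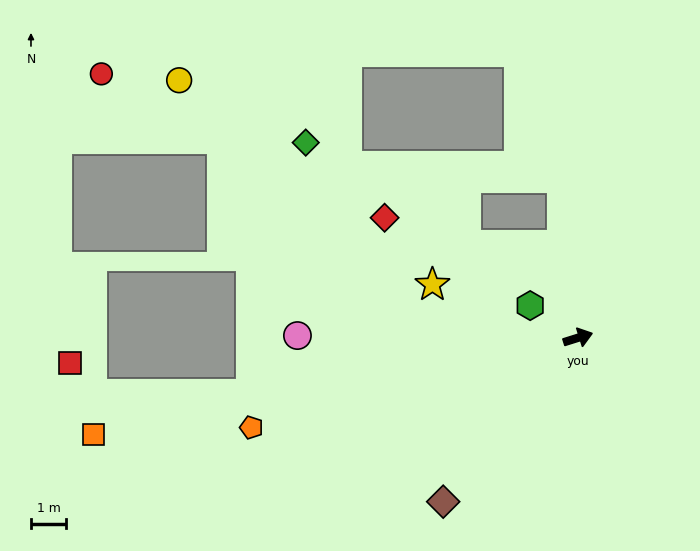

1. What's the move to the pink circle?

turn left 162°, forward 8.0 m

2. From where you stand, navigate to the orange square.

turn left 174°, forward 14.1 m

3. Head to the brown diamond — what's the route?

turn right 147°, forward 6.1 m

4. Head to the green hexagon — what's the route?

turn left 129°, forward 1.6 m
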